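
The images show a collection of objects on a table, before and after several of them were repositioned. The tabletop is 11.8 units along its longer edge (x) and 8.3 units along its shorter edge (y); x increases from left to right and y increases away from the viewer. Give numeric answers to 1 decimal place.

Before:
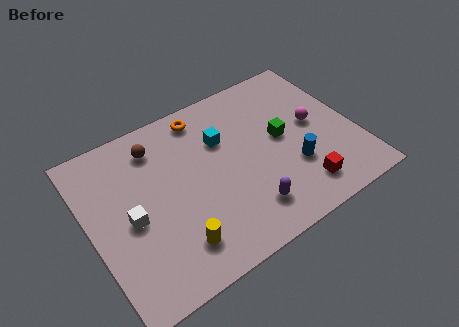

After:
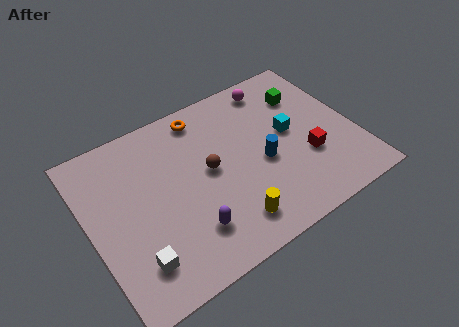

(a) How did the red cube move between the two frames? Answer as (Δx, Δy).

(0.6, 1.4)

The red cube started near (8.9, 1.5) and ended near (9.5, 2.9).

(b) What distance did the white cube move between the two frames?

2.0

The white cube was near (1.7, 3.8) before and (1.6, 1.8) after, so it travelled √(0.1² + 2.0²) ≈ 2.0 units.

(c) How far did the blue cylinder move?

1.5

The blue cylinder moved from about (8.8, 2.7) to (7.6, 3.6), a distance of √(1.2² + 0.9²) ≈ 1.5.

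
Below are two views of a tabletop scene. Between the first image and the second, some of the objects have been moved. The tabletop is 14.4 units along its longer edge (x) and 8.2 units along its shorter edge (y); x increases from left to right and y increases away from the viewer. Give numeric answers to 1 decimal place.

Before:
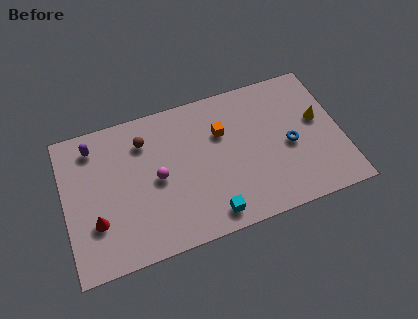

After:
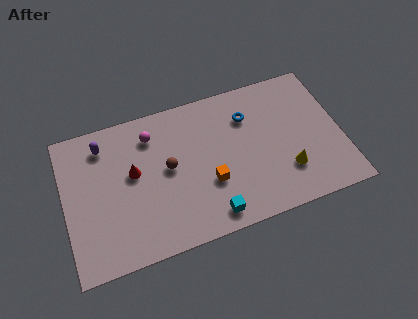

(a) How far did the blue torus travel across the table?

3.0

From (11.7, 3.7) to (9.7, 6.0), the blue torus covered √(2.0² + 2.3²) ≈ 3.0 units.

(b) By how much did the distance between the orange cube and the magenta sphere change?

+0.7

The distance was about 3.8 in the first image and 4.5 in the second, so they moved 0.7 units further apart.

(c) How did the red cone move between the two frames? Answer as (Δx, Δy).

(2.1, 2.1)

From the two frames, the red cone sits at roughly (1.5, 2.6) before and (3.6, 4.7) after.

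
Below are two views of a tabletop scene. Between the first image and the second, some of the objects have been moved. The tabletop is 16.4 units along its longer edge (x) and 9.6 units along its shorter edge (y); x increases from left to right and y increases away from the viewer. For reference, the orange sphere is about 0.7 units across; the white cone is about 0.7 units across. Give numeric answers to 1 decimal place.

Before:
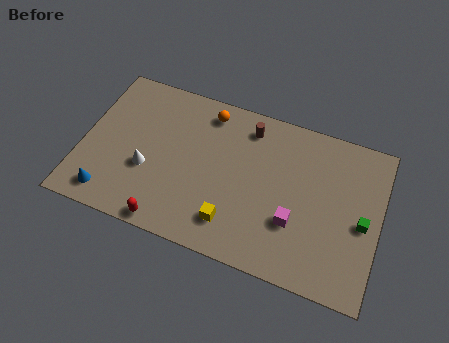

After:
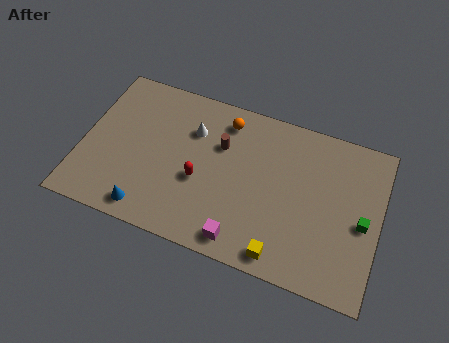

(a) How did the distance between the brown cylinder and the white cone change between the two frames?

-5.2

Before: roughly 6.8 units apart; after: 1.6. That's 5.2 units closer together.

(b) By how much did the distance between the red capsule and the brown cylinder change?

-5.4

They were about 8.1 units apart before and 2.7 after — 5.4 units closer together.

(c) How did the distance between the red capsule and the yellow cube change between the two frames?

+2.0

They were about 3.6 units apart before and 5.6 after — 2.0 units further apart.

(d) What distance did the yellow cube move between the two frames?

2.9

From (8.6, 2.0) to (11.4, 1.1), the yellow cube covered √(2.8² + 0.9²) ≈ 2.9 units.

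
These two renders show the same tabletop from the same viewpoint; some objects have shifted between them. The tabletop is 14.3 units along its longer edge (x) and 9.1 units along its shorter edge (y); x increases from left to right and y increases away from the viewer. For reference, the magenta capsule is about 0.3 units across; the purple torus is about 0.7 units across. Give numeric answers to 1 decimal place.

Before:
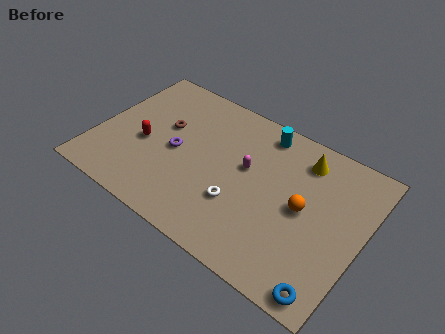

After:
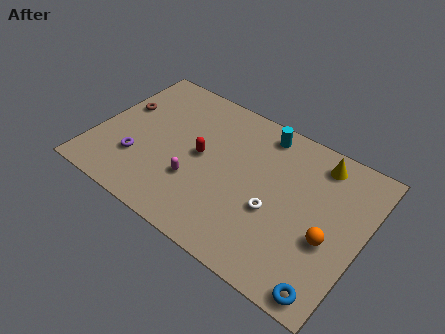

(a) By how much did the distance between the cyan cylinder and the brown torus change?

+2.2

Before: roughly 5.5 units apart; after: 7.7. That's 2.2 units further apart.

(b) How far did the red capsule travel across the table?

3.1

From (2.6, 3.9) to (5.6, 4.7), the red capsule covered √(3.0² + 0.8²) ≈ 3.1 units.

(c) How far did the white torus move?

1.9

The white torus moved from about (8.0, 3.0) to (9.8, 3.6), a distance of √(1.8² + 0.6²) ≈ 1.9.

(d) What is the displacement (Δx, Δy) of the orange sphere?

(1.5, -1.0)

From the two frames, the orange sphere sits at roughly (11.2, 4.6) before and (12.7, 3.6) after.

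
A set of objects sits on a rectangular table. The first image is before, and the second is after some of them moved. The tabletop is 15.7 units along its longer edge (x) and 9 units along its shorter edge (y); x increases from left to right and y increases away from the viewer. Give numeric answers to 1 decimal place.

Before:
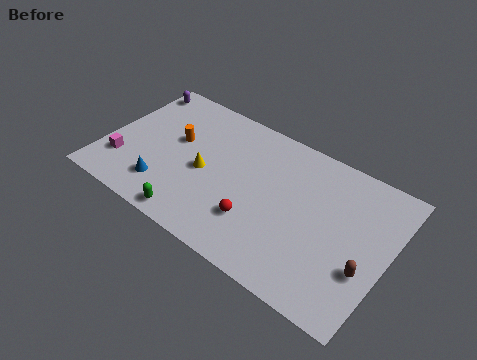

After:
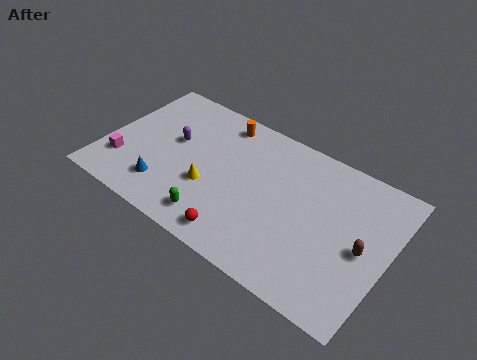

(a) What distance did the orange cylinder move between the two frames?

3.3

The orange cylinder moved from about (3.7, 5.3) to (5.8, 7.8), a distance of √(2.1² + 2.5²) ≈ 3.3.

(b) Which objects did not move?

the blue cone and the magenta cube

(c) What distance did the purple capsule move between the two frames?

3.8

From (0.8, 7.8) to (3.6, 5.2), the purple capsule covered √(2.8² + 2.6²) ≈ 3.8 units.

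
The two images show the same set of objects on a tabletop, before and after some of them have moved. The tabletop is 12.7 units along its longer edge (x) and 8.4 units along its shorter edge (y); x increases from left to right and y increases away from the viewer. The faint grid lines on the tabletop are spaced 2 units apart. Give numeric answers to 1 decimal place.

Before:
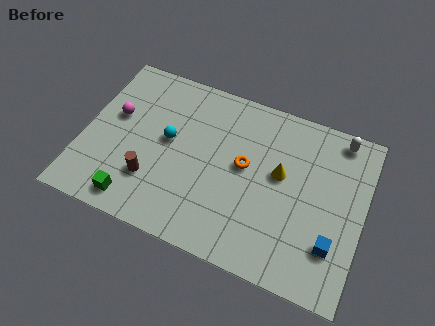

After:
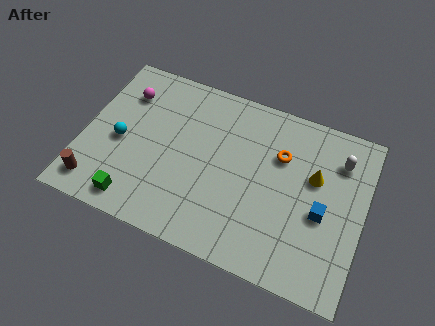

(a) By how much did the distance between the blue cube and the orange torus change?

-1.8

Before: roughly 4.8 units apart; after: 3.0. That's 1.8 units closer together.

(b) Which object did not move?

the green cube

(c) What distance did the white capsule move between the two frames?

1.1

The white capsule was near (11.3, 7.5) before and (11.4, 6.4) after, so it travelled √(0.1² + 1.1²) ≈ 1.1 units.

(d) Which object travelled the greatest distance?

the brown cylinder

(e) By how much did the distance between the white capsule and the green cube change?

-0.5

They were about 10.7 units apart before and 10.2 after — 0.5 units closer together.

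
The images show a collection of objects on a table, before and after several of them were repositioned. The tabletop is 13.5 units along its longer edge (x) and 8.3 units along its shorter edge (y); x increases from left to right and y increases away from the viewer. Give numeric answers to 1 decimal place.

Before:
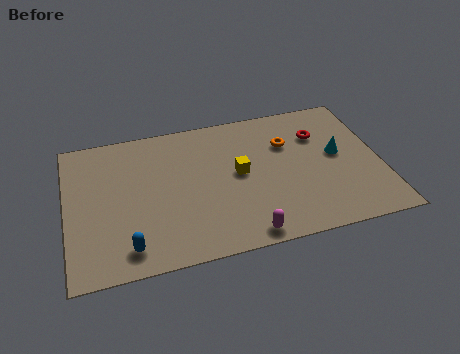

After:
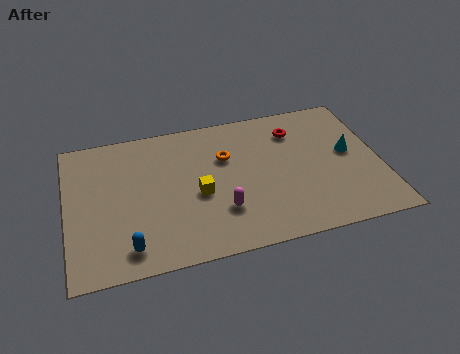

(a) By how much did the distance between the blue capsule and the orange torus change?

-2.3

They were about 8.4 units apart before and 6.1 after — 2.3 units closer together.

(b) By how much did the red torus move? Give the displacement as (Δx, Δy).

(-1.0, 0.5)

The red torus was at about (11.0, 5.9) and moved to about (10.0, 6.4).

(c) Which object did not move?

the blue capsule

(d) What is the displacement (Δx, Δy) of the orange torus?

(-2.7, -0.2)

The orange torus was at about (9.6, 5.7) and moved to about (6.9, 5.5).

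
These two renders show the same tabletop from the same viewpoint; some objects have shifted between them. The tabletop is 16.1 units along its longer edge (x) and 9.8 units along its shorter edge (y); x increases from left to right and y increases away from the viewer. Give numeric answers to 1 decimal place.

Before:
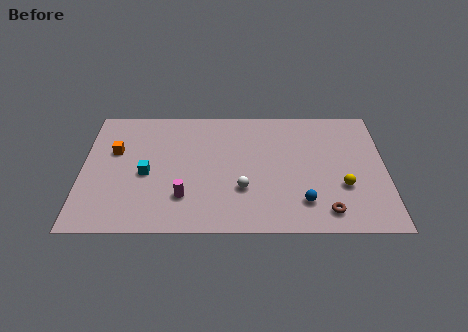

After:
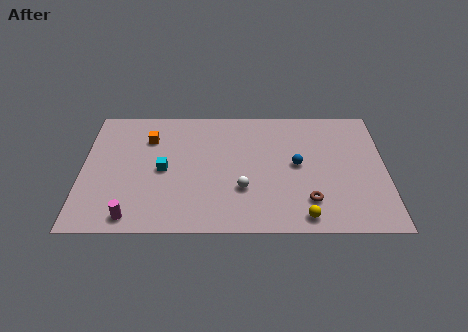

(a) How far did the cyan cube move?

0.9

The cyan cube moved from about (3.4, 4.4) to (4.3, 4.7), a distance of √(0.9² + 0.3²) ≈ 0.9.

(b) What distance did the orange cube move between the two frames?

2.1

From (1.7, 6.2) to (3.5, 7.2), the orange cube covered √(1.8² + 1.0²) ≈ 2.1 units.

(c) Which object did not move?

the white sphere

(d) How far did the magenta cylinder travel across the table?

3.1

The magenta cylinder was near (5.4, 2.6) before and (2.7, 1.1) after, so it travelled √(2.7² + 1.5²) ≈ 3.1 units.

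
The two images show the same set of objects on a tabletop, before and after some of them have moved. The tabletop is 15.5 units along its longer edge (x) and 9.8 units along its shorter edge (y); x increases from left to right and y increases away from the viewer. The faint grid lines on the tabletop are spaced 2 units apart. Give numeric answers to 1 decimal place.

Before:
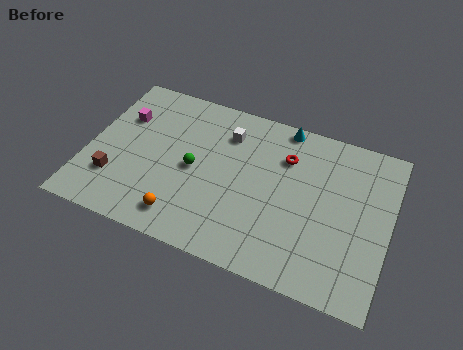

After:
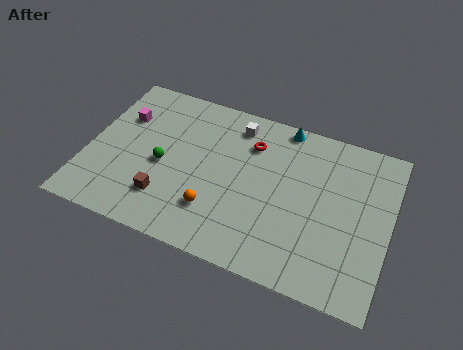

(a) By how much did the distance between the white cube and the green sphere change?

+2.0

They were about 3.1 units apart before and 5.1 after — 2.0 units further apart.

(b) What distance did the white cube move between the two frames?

0.8

The white cube moved from about (6.9, 7.5) to (7.3, 8.2), a distance of √(0.4² + 0.7²) ≈ 0.8.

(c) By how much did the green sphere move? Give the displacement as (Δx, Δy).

(-1.6, -0.3)

The green sphere was at about (5.5, 4.7) and moved to about (3.9, 4.4).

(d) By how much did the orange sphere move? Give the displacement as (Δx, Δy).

(1.5, 1.0)

From the two frames, the orange sphere sits at roughly (5.3, 1.6) before and (6.8, 2.6) after.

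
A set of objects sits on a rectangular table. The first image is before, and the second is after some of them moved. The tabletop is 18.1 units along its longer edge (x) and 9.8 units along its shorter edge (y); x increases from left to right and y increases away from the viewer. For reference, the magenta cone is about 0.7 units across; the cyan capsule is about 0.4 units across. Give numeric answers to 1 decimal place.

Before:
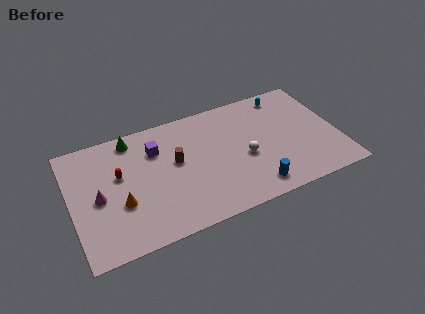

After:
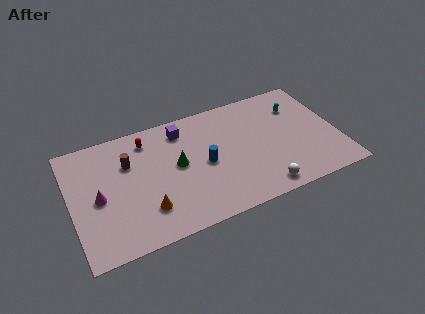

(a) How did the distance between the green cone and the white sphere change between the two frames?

-1.8

Before: roughly 8.5 units apart; after: 6.7. That's 1.8 units closer together.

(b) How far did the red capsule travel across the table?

3.0

The red capsule was near (3.3, 5.9) before and (5.4, 8.1) after, so it travelled √(2.1² + 2.2²) ≈ 3.0 units.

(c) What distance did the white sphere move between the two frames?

3.1

The white sphere moved from about (11.7, 4.2) to (12.5, 1.2), a distance of √(0.8² + 3.0²) ≈ 3.1.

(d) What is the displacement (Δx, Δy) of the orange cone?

(1.6, -1.1)

The orange cone started near (3.2, 3.6) and ended near (4.8, 2.5).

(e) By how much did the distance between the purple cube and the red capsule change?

-0.5

They were about 2.9 units apart before and 2.4 after — 0.5 units closer together.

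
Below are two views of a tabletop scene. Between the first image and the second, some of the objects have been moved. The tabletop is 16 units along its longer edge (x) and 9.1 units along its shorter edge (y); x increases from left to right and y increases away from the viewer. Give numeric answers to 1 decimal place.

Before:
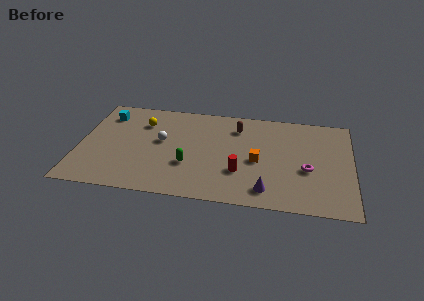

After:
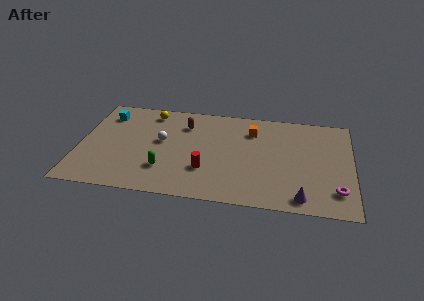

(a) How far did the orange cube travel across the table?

2.8

From (10.5, 4.1) to (10.1, 6.9), the orange cube covered √(0.4² + 2.8²) ≈ 2.8 units.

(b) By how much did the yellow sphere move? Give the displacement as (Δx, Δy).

(0.4, 1.1)

From the two frames, the yellow sphere sits at roughly (3.6, 6.7) before and (4.0, 7.8) after.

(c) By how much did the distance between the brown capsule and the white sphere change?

-2.6

They were about 4.8 units apart before and 2.2 after — 2.6 units closer together.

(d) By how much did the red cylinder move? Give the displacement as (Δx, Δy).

(-2.0, -0.1)

The red cylinder started near (9.5, 2.9) and ended near (7.5, 2.8).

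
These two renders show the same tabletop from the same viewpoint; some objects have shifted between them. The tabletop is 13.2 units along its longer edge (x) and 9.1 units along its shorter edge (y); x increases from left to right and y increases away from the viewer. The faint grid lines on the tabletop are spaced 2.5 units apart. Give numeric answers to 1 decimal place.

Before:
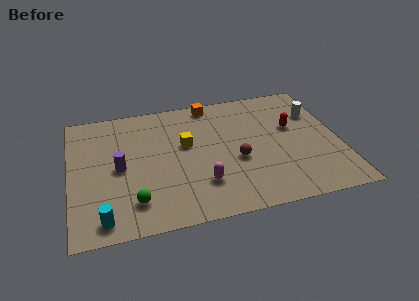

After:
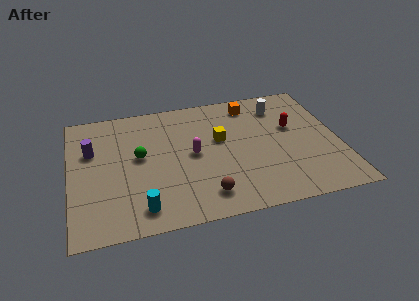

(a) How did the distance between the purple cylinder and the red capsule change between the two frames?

+1.2

Before: roughly 8.7 units apart; after: 9.9. That's 1.2 units further apart.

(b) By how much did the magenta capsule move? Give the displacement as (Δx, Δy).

(-0.3, 2.2)

The magenta capsule started near (6.3, 2.4) and ended near (6.0, 4.6).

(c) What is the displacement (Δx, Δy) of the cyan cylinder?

(1.8, 0.3)

The cyan cylinder was at about (1.5, 1.1) and moved to about (3.3, 1.4).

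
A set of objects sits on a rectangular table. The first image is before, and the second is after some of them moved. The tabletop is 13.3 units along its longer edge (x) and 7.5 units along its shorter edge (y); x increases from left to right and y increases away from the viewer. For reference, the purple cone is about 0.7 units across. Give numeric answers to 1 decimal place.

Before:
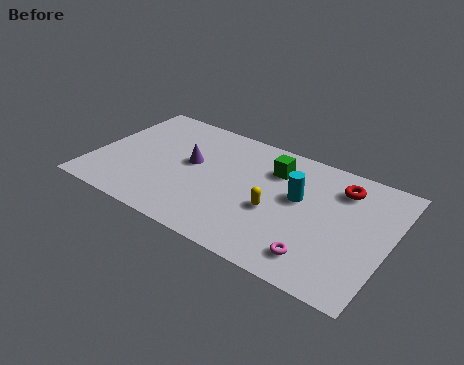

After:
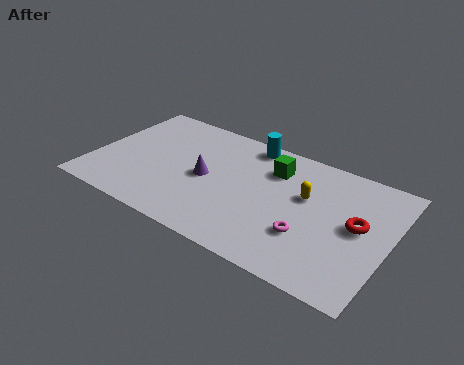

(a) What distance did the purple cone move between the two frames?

1.0

The purple cone moved from about (4.3, 4.2) to (5.1, 3.6), a distance of √(0.8² + 0.6²) ≈ 1.0.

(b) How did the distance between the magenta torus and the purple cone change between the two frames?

-1.9

The distance was about 6.8 in the first image and 4.9 in the second, so they moved 1.9 units closer together.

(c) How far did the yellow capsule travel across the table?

1.9

The yellow capsule was near (8.3, 3.1) before and (9.5, 4.6) after, so it travelled √(1.2² + 1.5²) ≈ 1.9 units.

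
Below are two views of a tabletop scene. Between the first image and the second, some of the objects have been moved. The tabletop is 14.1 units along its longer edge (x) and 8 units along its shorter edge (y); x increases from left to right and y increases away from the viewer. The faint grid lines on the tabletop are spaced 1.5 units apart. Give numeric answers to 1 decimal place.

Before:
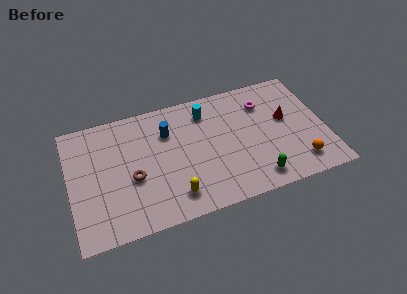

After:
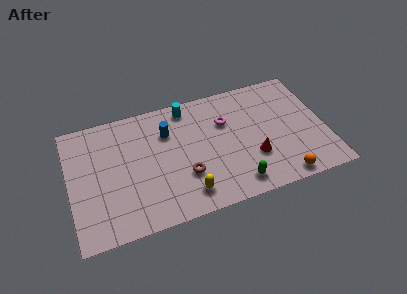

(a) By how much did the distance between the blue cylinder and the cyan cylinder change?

-0.5

The distance was about 2.3 in the first image and 1.8 in the second, so they moved 0.5 units closer together.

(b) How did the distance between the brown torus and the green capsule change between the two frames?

-3.9

The distance was about 6.9 in the first image and 3.0 in the second, so they moved 3.9 units closer together.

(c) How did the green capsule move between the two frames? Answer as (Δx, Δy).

(-1.1, 0.0)

From the two frames, the green capsule sits at roughly (10.0, 1.2) before and (8.9, 1.2) after.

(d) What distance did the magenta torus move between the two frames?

2.3

The magenta torus was near (10.9, 6.0) before and (8.7, 5.4) after, so it travelled √(2.2² + 0.6²) ≈ 2.3 units.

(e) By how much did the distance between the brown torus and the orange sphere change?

-3.7

Before: roughly 9.2 units apart; after: 5.5. That's 3.7 units closer together.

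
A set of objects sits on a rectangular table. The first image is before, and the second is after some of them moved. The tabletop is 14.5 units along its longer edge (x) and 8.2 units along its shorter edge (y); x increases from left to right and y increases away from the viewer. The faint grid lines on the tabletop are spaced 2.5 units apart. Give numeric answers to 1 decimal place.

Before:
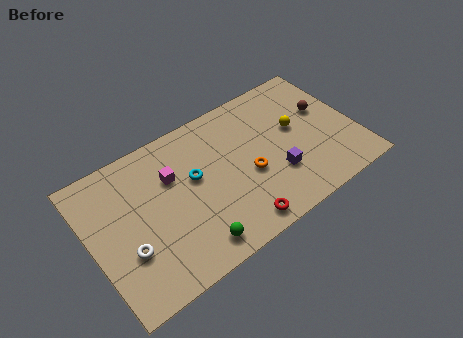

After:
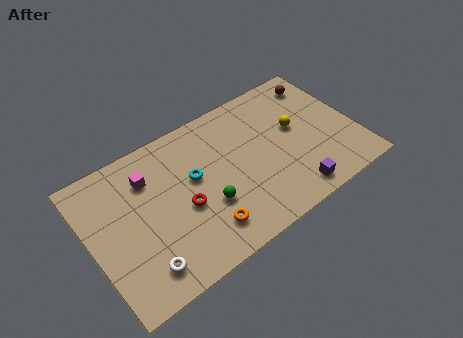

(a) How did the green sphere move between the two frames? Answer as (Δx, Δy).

(1.1, 1.7)

The green sphere started near (5.0, 1.2) and ended near (6.1, 2.9).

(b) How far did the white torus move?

1.4

The white torus moved from about (1.7, 2.8) to (2.3, 1.5), a distance of √(0.6² + 1.3²) ≈ 1.4.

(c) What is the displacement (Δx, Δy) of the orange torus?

(-2.8, -1.7)

From the two frames, the orange torus sits at roughly (8.5, 3.4) before and (5.7, 1.7) after.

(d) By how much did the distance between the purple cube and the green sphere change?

-0.3

Before: roughly 5.1 units apart; after: 4.8. That's 0.3 units closer together.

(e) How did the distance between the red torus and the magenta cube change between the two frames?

-2.3

They were about 5.3 units apart before and 3.0 after — 2.3 units closer together.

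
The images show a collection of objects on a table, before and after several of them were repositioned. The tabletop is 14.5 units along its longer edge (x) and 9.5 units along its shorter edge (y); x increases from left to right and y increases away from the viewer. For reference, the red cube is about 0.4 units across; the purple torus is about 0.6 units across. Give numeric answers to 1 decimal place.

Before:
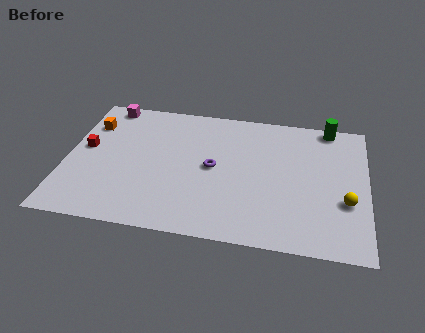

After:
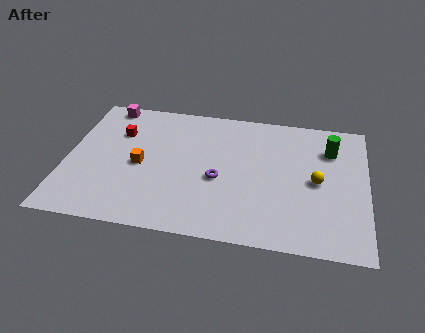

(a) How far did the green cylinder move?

1.7

From (12.6, 8.7) to (12.7, 7.0), the green cylinder covered √(0.1² + 1.7²) ≈ 1.7 units.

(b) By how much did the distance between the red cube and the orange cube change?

+0.7

They were about 1.8 units apart before and 2.5 after — 0.7 units further apart.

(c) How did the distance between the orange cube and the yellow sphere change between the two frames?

-4.5

The distance was about 13.0 in the first image and 8.5 in the second, so they moved 4.5 units closer together.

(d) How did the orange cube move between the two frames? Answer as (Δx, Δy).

(2.6, -2.6)

The orange cube started near (1.0, 7.0) and ended near (3.6, 4.4).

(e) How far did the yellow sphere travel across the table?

1.8

From (13.5, 3.4) to (12.1, 4.6), the yellow sphere covered √(1.4² + 1.2²) ≈ 1.8 units.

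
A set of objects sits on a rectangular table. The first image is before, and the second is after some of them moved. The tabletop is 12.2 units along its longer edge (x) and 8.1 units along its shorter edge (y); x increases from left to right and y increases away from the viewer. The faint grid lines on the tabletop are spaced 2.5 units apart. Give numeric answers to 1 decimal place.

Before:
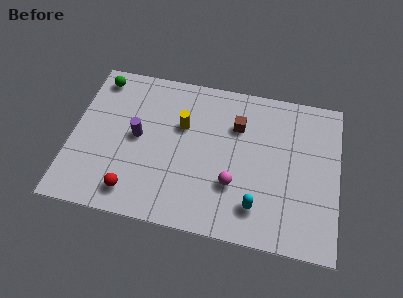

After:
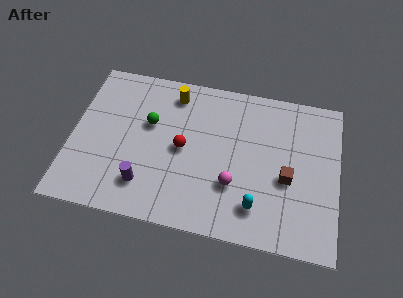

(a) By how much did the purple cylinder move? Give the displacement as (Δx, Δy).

(0.5, -2.4)

The purple cylinder started near (3.0, 4.2) and ended near (3.5, 1.8).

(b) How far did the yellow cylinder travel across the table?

1.7

The yellow cylinder moved from about (5.0, 5.2) to (4.5, 6.8), a distance of √(0.5² + 1.6²) ≈ 1.7.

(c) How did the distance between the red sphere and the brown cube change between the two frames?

-1.5

They were about 6.3 units apart before and 4.8 after — 1.5 units closer together.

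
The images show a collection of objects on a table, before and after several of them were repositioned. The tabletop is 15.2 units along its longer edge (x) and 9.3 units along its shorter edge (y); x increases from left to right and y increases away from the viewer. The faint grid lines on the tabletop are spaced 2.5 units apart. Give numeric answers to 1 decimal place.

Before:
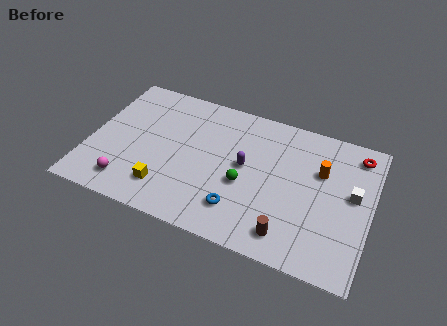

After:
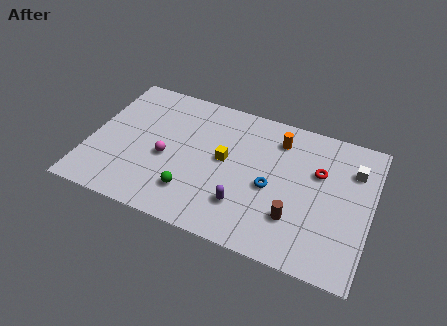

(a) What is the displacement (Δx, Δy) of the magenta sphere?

(1.8, 2.4)

The magenta sphere was at about (2.4, 1.6) and moved to about (4.2, 4.0).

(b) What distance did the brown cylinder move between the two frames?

1.1

The brown cylinder moved from about (11.1, 1.5) to (11.3, 2.6), a distance of √(0.2² + 1.1²) ≈ 1.1.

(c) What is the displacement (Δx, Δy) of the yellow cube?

(2.9, 3.0)

From the two frames, the yellow cube sits at roughly (4.4, 2.0) before and (7.3, 5.0) after.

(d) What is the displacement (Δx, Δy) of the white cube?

(-0.1, 1.6)

From the two frames, the white cube sits at roughly (14.2, 5.2) before and (14.1, 6.8) after.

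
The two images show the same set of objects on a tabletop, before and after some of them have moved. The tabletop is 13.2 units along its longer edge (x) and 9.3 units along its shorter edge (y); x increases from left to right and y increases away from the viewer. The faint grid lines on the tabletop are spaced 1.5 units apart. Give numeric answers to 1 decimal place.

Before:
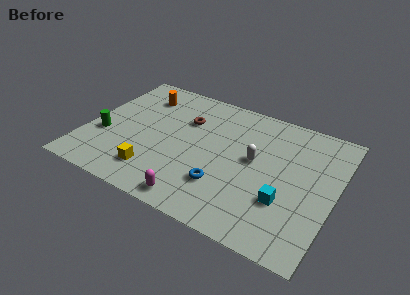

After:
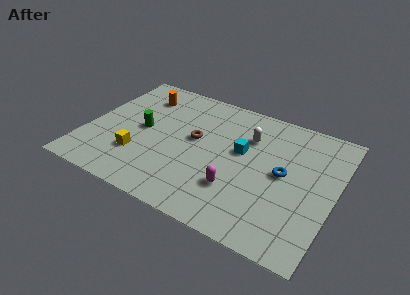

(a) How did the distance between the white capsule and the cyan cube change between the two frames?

-1.6

The distance was about 2.8 in the first image and 1.2 in the second, so they moved 1.6 units closer together.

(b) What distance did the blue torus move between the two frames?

3.6

The blue torus moved from about (7.6, 2.6) to (10.5, 4.8), a distance of √(2.9² + 2.2²) ≈ 3.6.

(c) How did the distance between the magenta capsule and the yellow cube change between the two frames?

+2.7

They were about 2.6 units apart before and 5.3 after — 2.7 units further apart.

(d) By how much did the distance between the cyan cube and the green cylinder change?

-4.5

The distance was about 9.8 in the first image and 5.3 in the second, so they moved 4.5 units closer together.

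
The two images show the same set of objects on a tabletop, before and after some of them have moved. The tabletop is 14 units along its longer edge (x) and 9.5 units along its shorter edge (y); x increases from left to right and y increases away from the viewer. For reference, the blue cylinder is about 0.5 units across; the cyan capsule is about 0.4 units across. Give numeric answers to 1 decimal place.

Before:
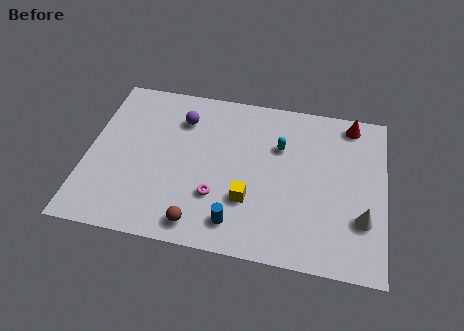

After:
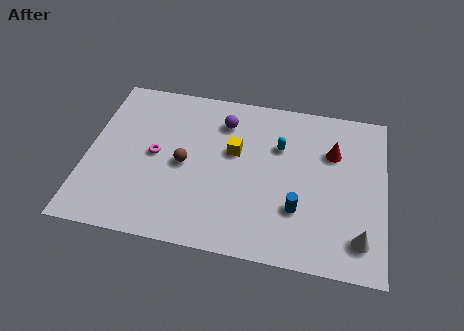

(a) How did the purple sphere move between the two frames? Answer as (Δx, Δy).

(2.0, 0.2)

The purple sphere started near (4.3, 7.2) and ended near (6.3, 7.4).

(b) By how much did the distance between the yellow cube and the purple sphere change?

-3.6

Before: roughly 5.4 units apart; after: 1.8. That's 3.6 units closer together.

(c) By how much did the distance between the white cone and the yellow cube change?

+1.9

The distance was about 5.3 in the first image and 7.2 in the second, so they moved 1.9 units further apart.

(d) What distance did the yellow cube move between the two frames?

2.8

The yellow cube moved from about (7.7, 3.0) to (6.9, 5.7), a distance of √(0.8² + 2.7²) ≈ 2.8.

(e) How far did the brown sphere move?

3.4

The brown sphere moved from about (5.5, 1.2) to (4.6, 4.5), a distance of √(0.9² + 3.3²) ≈ 3.4.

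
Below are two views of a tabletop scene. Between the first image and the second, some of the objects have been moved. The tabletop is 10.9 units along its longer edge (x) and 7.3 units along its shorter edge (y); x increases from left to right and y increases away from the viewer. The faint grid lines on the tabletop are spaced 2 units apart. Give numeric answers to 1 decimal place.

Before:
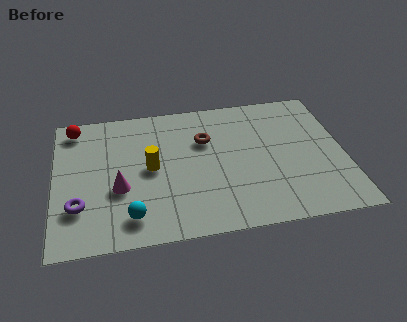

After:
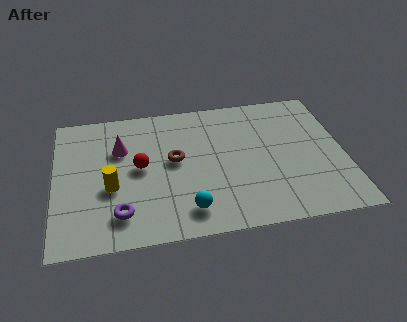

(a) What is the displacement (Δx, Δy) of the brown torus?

(-1.2, -0.9)

The brown torus started near (5.7, 4.9) and ended near (4.5, 4.0).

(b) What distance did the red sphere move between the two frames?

3.5

The red sphere was near (0.8, 6.3) before and (3.2, 3.8) after, so it travelled √(2.4² + 2.5²) ≈ 3.5 units.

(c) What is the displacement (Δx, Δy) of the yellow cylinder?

(-1.5, -0.8)

From the two frames, the yellow cylinder sits at roughly (3.6, 3.7) before and (2.1, 2.9) after.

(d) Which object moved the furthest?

the red sphere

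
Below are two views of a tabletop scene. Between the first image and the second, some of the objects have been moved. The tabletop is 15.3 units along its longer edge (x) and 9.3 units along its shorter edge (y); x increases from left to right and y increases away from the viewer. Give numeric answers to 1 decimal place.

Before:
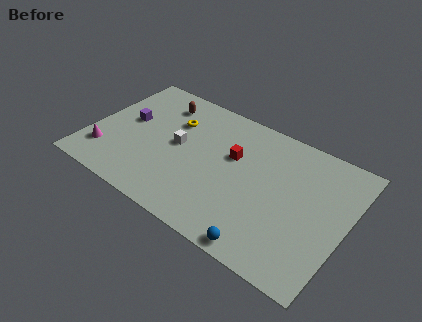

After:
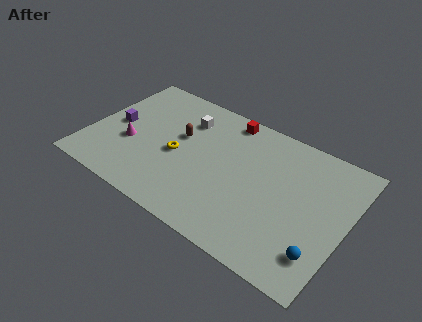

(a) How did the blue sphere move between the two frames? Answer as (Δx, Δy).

(3.0, 1.3)

The blue sphere was at about (11.2, 0.8) and moved to about (14.2, 2.1).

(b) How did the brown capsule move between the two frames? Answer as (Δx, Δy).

(1.6, -1.9)

The brown capsule started near (3.6, 7.5) and ended near (5.2, 5.6).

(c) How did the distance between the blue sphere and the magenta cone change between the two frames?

+1.7

Before: roughly 10.1 units apart; after: 11.8. That's 1.7 units further apart.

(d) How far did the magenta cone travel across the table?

1.9

The magenta cone was near (1.2, 2.2) before and (2.5, 3.6) after, so it travelled √(1.3² + 1.4²) ≈ 1.9 units.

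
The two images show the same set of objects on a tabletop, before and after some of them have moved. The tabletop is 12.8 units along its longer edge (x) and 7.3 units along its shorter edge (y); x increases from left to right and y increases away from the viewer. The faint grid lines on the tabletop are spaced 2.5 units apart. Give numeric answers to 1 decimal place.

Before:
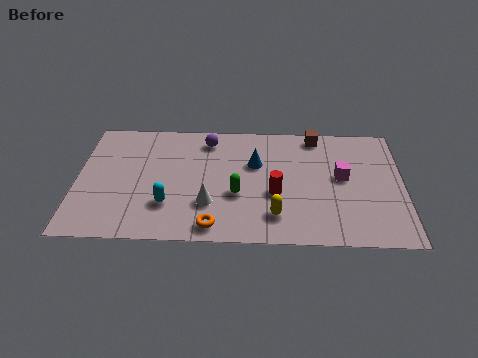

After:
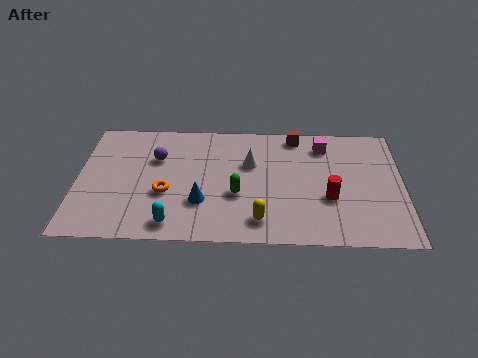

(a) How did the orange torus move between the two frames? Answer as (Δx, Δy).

(-1.9, 1.9)

From the two frames, the orange torus sits at roughly (5.4, 0.9) before and (3.5, 2.8) after.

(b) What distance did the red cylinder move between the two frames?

2.1

The red cylinder was near (7.8, 2.9) before and (9.9, 2.7) after, so it travelled √(2.1² + 0.2²) ≈ 2.1 units.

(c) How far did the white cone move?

3.0

From (5.2, 2.2) to (6.8, 4.7), the white cone covered √(1.6² + 2.5²) ≈ 3.0 units.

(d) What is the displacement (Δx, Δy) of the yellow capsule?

(-0.6, -0.3)

The yellow capsule started near (7.8, 1.6) and ended near (7.2, 1.3).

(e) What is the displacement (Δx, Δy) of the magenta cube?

(-0.7, 1.9)

The magenta cube started near (10.4, 4.0) and ended near (9.7, 5.9).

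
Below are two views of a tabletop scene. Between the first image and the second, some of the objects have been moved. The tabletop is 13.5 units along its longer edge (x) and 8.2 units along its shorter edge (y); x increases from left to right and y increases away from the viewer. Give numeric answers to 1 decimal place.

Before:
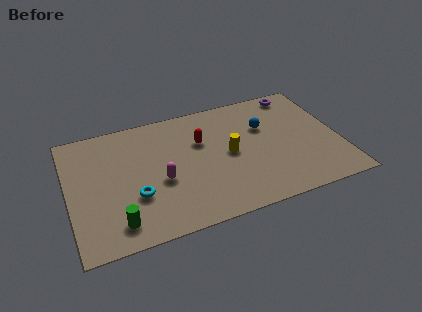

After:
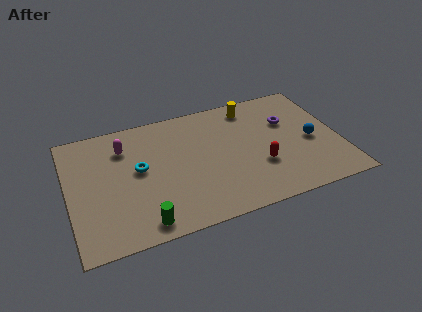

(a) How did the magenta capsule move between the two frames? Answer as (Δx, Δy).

(-1.6, 2.8)

The magenta capsule started near (4.5, 3.4) and ended near (2.9, 6.2).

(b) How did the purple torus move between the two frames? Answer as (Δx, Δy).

(-0.7, -1.9)

From the two frames, the purple torus sits at roughly (11.8, 7.3) before and (11.1, 5.4) after.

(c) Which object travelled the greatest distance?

the red capsule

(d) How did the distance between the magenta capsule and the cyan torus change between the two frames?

+0.4

Before: roughly 1.4 units apart; after: 1.8. That's 0.4 units further apart.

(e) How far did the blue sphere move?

2.8

From (9.9, 5.4) to (12.1, 3.7), the blue sphere covered √(2.2² + 1.7²) ≈ 2.8 units.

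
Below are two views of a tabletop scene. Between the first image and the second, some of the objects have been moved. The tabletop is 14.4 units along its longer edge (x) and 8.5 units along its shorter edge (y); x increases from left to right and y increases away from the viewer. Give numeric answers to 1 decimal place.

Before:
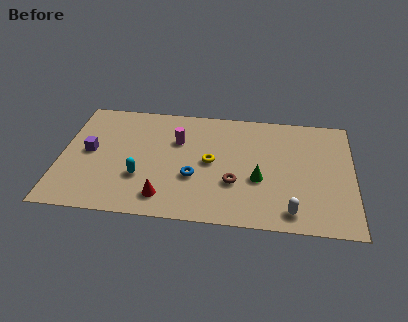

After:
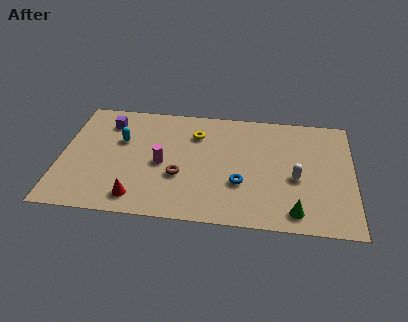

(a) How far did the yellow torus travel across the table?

2.2

The yellow torus moved from about (7.4, 4.3) to (6.6, 6.3), a distance of √(0.8² + 2.0²) ≈ 2.2.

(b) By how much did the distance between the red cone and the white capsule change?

+1.8

They were about 6.2 units apart before and 8.0 after — 1.8 units further apart.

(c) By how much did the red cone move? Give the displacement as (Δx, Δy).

(-1.3, -0.2)

From the two frames, the red cone sits at roughly (5.2, 1.5) before and (3.9, 1.3) after.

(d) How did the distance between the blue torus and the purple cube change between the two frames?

+2.3

Before: roughly 5.4 units apart; after: 7.7. That's 2.3 units further apart.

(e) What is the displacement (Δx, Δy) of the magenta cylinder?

(-0.7, -1.8)

The magenta cylinder was at about (5.7, 5.7) and moved to about (5.0, 3.9).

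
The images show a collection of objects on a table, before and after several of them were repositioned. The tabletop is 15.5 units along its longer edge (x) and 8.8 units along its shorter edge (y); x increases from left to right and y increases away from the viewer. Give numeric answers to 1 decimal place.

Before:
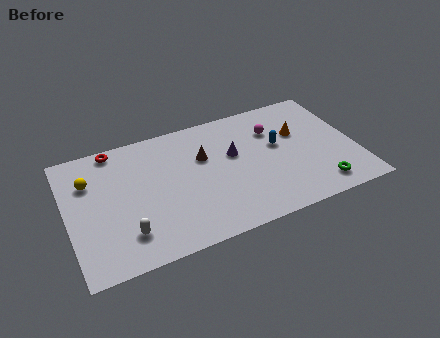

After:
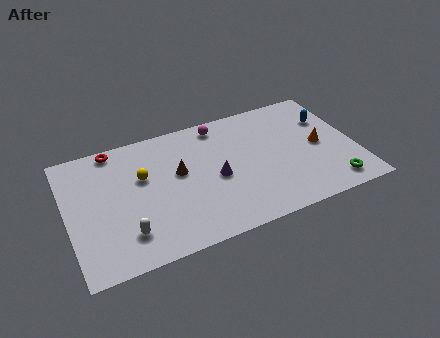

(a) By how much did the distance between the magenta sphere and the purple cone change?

+1.2

They were about 2.5 units apart before and 3.7 after — 1.2 units further apart.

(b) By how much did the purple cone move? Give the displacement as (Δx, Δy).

(-1.1, -1.3)

The purple cone started near (9.0, 5.3) and ended near (7.9, 4.0).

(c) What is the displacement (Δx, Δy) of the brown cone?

(-1.4, -0.6)

The brown cone started near (7.4, 5.7) and ended near (6.0, 5.1).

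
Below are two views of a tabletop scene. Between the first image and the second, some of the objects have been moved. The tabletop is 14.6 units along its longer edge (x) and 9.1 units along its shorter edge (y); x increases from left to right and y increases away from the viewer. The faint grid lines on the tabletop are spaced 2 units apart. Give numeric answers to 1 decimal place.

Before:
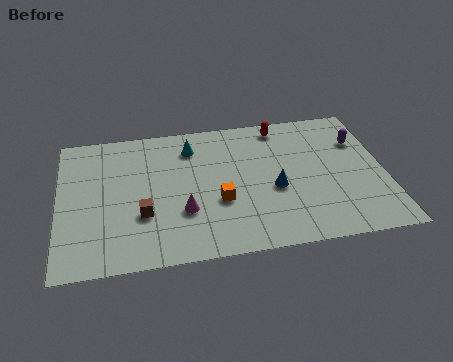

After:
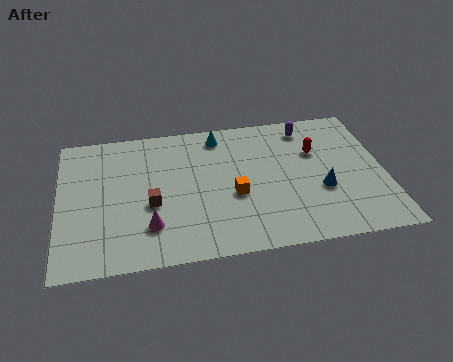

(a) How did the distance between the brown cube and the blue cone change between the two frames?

+1.7

The distance was about 5.9 in the first image and 7.6 in the second, so they moved 1.7 units further apart.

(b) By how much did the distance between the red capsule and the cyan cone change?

+0.5

They were about 4.2 units apart before and 4.7 after — 0.5 units further apart.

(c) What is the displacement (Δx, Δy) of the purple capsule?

(-2.3, 1.3)

The purple capsule was at about (13.6, 6.4) and moved to about (11.3, 7.7).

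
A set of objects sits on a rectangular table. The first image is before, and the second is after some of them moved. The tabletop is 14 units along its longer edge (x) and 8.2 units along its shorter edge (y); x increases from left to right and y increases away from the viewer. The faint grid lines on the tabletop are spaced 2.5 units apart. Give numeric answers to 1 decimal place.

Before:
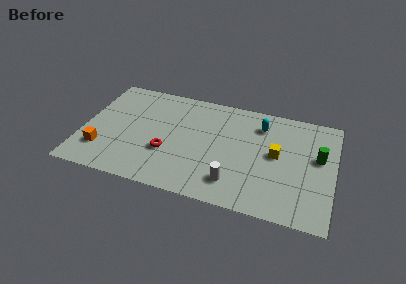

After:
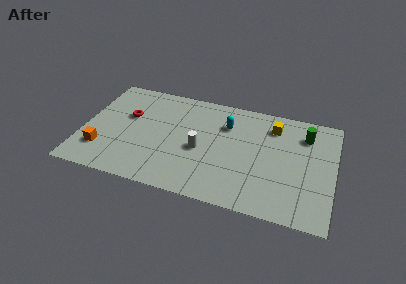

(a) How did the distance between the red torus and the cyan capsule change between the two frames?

-0.5

They were about 6.1 units apart before and 5.6 after — 0.5 units closer together.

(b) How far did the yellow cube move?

2.1

From (10.8, 4.4) to (10.5, 6.5), the yellow cube covered √(0.3² + 2.1²) ≈ 2.1 units.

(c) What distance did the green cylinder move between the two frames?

1.7

The green cylinder was near (13.1, 4.8) before and (12.3, 6.3) after, so it travelled √(0.8² + 1.5²) ≈ 1.7 units.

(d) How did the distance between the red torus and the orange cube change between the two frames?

-0.5

They were about 3.7 units apart before and 3.2 after — 0.5 units closer together.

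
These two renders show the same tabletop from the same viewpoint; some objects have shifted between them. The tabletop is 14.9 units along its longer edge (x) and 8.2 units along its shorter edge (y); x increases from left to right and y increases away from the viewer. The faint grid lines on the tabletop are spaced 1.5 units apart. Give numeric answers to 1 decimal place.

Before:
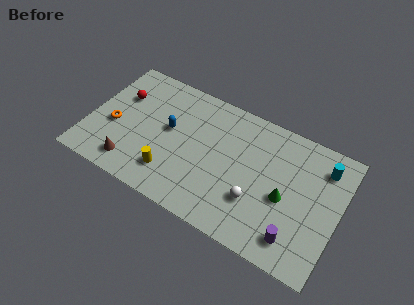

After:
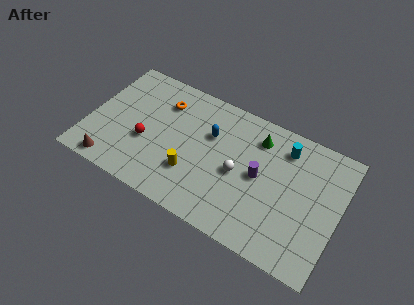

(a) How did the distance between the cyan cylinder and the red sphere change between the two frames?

-3.5

Before: roughly 12.1 units apart; after: 8.6. That's 3.5 units closer together.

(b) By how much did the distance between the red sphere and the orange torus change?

+1.0

Before: roughly 2.1 units apart; after: 3.1. That's 1.0 units further apart.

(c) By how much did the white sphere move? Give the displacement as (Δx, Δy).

(-1.2, 1.2)

From the two frames, the white sphere sits at roughly (10.2, 2.6) before and (9.0, 3.8) after.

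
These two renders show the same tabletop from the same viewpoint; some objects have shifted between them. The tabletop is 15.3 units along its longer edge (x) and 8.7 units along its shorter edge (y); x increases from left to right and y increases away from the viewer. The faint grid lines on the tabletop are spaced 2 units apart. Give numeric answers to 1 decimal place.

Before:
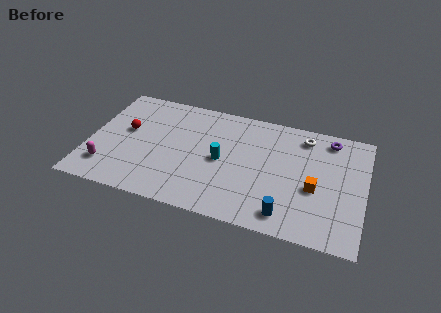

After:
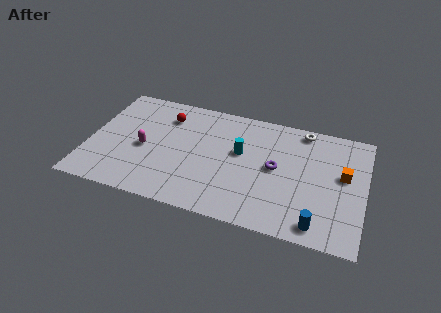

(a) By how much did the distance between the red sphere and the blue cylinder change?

+0.5

They were about 9.9 units apart before and 10.4 after — 0.5 units further apart.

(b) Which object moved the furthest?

the purple torus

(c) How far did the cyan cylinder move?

1.3

The cyan cylinder was near (7.4, 4.2) before and (8.4, 5.1) after, so it travelled √(1.0² + 0.9²) ≈ 1.3 units.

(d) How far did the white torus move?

0.5

The white torus was near (11.8, 7.3) before and (11.7, 7.8) after, so it travelled √(0.1² + 0.5²) ≈ 0.5 units.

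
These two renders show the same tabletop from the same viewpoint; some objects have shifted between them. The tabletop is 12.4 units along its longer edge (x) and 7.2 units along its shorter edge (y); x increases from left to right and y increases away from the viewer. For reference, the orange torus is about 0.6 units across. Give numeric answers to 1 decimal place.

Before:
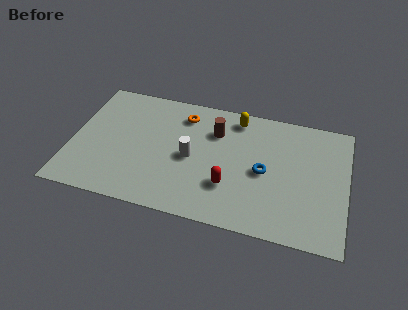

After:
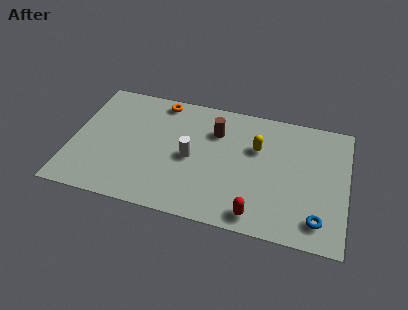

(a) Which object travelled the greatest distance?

the blue torus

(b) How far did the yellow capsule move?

1.8

The yellow capsule was near (7.3, 6.2) before and (8.3, 4.7) after, so it travelled √(1.0² + 1.5²) ≈ 1.8 units.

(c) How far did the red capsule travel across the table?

1.8

From (7.2, 2.2) to (8.5, 0.9), the red capsule covered √(1.3² + 1.3²) ≈ 1.8 units.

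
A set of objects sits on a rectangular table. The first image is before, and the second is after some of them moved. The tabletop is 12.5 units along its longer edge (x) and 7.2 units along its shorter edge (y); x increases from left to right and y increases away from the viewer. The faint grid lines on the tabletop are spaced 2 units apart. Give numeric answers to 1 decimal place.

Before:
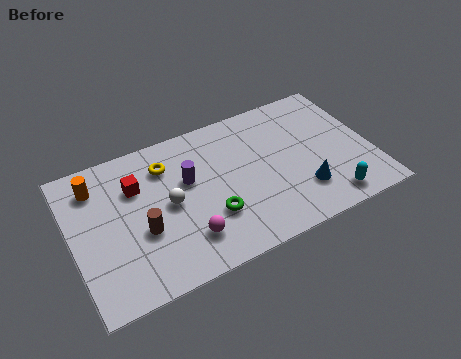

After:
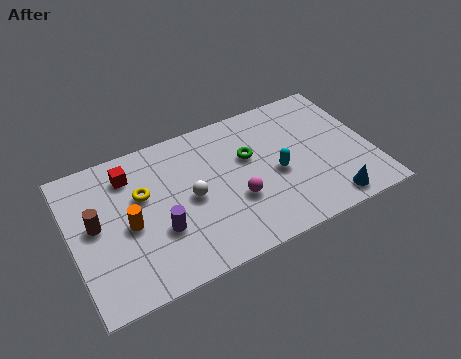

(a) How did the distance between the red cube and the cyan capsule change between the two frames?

-2.2

Before: roughly 8.6 units apart; after: 6.4. That's 2.2 units closer together.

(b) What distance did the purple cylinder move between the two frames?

2.4

From (4.9, 4.4) to (3.5, 2.5), the purple cylinder covered √(1.4² + 1.9²) ≈ 2.4 units.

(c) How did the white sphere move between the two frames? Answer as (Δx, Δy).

(0.9, -0.1)

The white sphere was at about (4.0, 3.6) and moved to about (4.9, 3.5).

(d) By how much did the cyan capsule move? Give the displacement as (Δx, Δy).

(-1.9, 2.2)

The cyan capsule started near (10.4, 1.0) and ended near (8.5, 3.2).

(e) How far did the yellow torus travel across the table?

1.5

The yellow torus moved from about (4.1, 5.5) to (3.0, 4.5), a distance of √(1.1² + 1.0²) ≈ 1.5.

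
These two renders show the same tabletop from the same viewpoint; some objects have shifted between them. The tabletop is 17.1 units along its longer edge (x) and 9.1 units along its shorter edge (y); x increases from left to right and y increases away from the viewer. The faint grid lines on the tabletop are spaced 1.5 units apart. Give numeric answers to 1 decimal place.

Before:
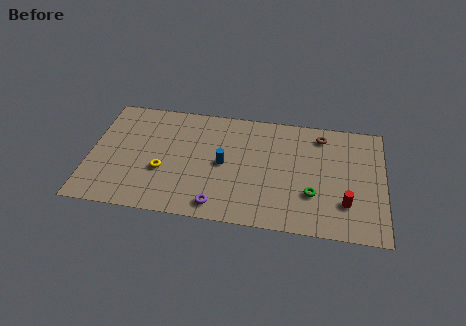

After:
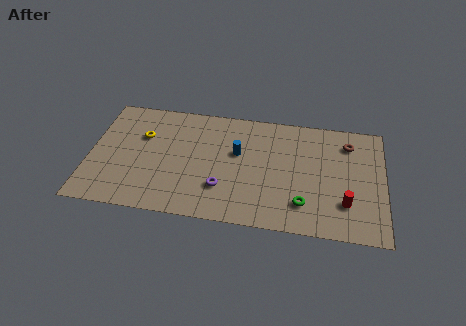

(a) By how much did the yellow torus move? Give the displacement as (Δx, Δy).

(-1.3, 2.6)

From the two frames, the yellow torus sits at roughly (4.3, 3.4) before and (3.0, 6.0) after.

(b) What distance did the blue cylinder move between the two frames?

1.3

The blue cylinder was near (7.8, 4.5) before and (8.6, 5.5) after, so it travelled √(0.8² + 1.0²) ≈ 1.3 units.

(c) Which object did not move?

the red cylinder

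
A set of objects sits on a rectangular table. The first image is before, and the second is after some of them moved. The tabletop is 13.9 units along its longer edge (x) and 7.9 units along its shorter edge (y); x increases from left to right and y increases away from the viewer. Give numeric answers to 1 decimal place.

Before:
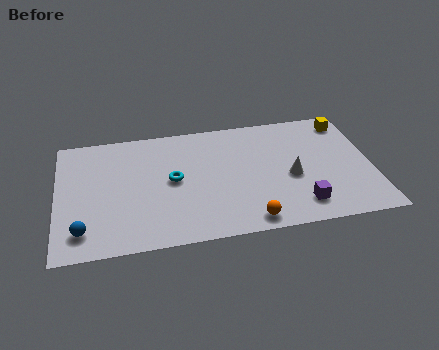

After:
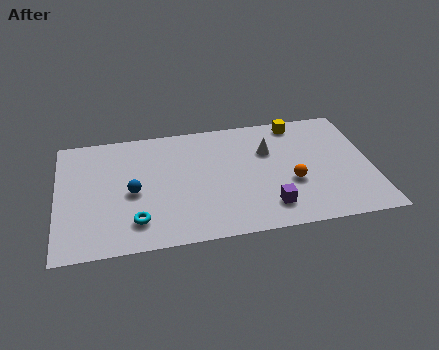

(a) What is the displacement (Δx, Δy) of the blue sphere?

(2.2, 2.1)

The blue sphere started near (1.1, 1.5) and ended near (3.3, 3.6).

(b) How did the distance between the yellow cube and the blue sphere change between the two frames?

-4.8

The distance was about 13.0 in the first image and 8.2 in the second, so they moved 4.8 units closer together.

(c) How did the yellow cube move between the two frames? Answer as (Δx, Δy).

(-2.2, 0.3)

The yellow cube started near (13.0, 6.7) and ended near (10.8, 7.0).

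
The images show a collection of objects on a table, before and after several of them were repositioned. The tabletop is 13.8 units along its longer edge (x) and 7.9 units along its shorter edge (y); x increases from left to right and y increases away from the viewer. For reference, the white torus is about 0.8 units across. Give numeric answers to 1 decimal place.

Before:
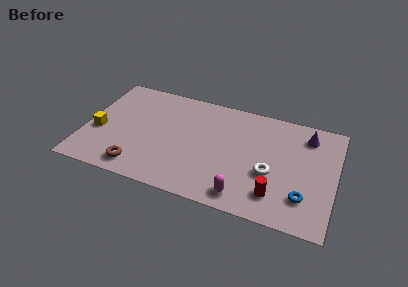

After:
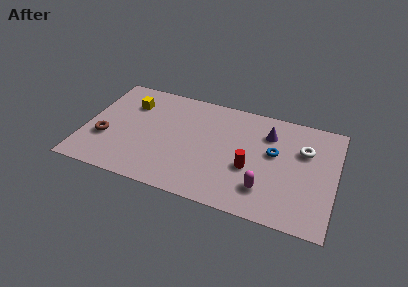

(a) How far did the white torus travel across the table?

2.8

From (10.3, 3.1) to (12.0, 5.3), the white torus covered √(1.7² + 2.2²) ≈ 2.8 units.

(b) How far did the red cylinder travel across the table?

2.1

The red cylinder moved from about (10.7, 1.7) to (9.2, 3.1), a distance of √(1.5² + 1.4²) ≈ 2.1.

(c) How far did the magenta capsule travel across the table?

1.4

From (9.0, 1.1) to (10.1, 1.9), the magenta capsule covered √(1.1² + 0.8²) ≈ 1.4 units.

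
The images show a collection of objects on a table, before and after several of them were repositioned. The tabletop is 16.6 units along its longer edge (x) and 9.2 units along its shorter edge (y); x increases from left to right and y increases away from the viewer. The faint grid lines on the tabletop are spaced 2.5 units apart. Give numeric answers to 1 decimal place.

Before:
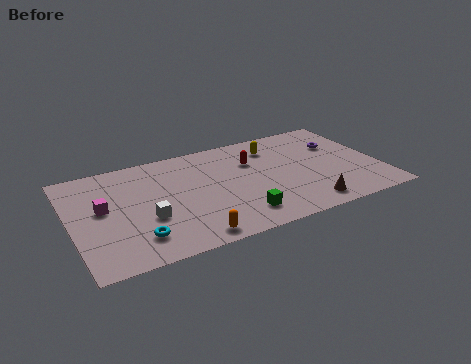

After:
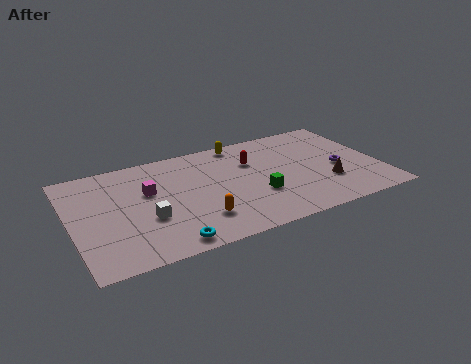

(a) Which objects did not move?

the red capsule and the white cube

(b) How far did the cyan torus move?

1.8

The cyan torus was near (3.2, 2.0) before and (4.7, 1.0) after, so it travelled √(1.5² + 1.0²) ≈ 1.8 units.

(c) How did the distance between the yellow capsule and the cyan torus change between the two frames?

-0.8

The distance was about 9.5 in the first image and 8.7 in the second, so they moved 0.8 units closer together.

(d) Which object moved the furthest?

the magenta cube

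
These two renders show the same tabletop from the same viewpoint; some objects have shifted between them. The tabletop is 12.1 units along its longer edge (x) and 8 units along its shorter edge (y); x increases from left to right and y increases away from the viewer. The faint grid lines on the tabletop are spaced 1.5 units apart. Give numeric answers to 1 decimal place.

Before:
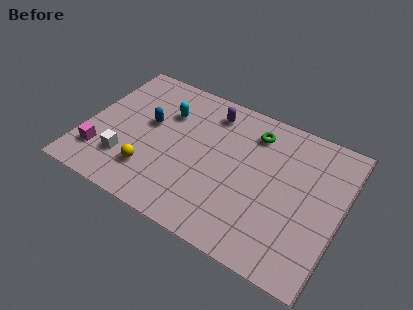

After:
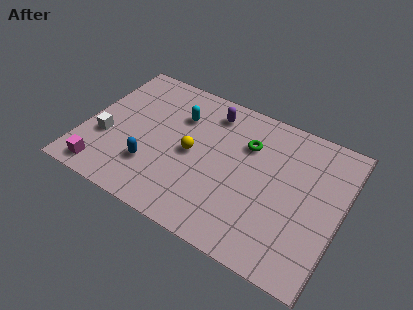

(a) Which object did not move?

the purple capsule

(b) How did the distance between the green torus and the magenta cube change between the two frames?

-0.4

The distance was about 8.1 in the first image and 7.7 in the second, so they moved 0.4 units closer together.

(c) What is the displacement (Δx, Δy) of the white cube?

(-1.1, 0.8)

The white cube started near (2.2, 2.1) and ended near (1.1, 2.9).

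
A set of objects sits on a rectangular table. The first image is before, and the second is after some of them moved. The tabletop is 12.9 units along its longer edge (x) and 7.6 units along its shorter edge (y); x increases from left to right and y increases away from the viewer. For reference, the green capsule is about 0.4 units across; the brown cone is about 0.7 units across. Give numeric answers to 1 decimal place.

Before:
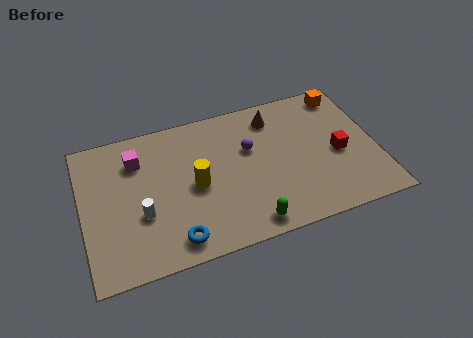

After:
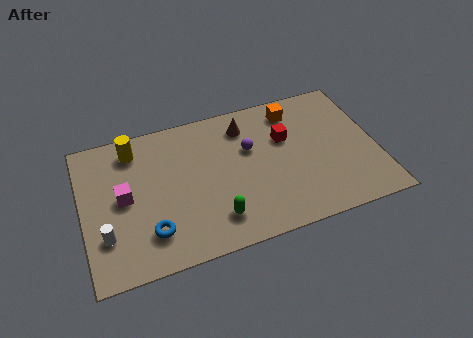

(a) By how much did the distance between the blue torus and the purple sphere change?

+0.3

The distance was about 5.2 in the first image and 5.5 in the second, so they moved 0.3 units further apart.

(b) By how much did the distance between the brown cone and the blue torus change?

-0.8

They were about 7.0 units apart before and 6.2 after — 0.8 units closer together.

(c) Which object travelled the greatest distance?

the yellow cylinder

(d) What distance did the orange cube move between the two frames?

2.3

From (11.8, 6.6) to (9.5, 6.3), the orange cube covered √(2.3² + 0.3²) ≈ 2.3 units.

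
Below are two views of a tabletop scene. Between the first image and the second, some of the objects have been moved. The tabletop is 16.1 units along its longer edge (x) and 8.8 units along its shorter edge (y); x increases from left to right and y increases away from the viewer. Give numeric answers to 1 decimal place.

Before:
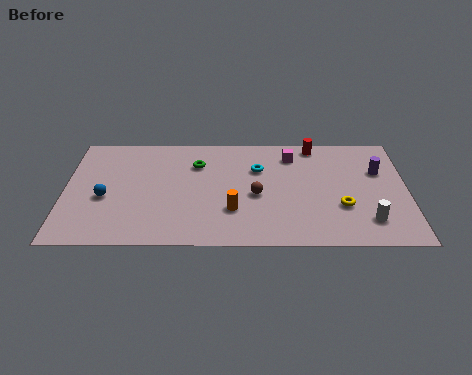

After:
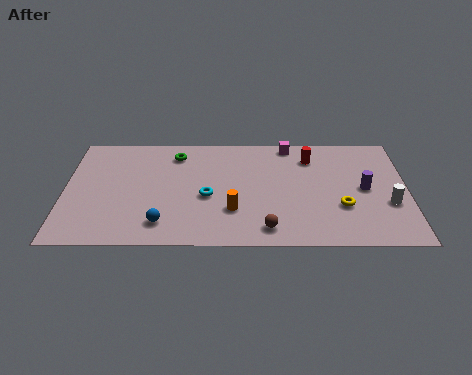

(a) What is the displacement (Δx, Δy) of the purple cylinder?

(-0.7, -1.4)

From the two frames, the purple cylinder sits at roughly (14.8, 5.8) before and (14.1, 4.4) after.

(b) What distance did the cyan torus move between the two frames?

3.3

The cyan torus was near (9.1, 6.0) before and (6.7, 3.8) after, so it travelled √(2.4² + 2.2²) ≈ 3.3 units.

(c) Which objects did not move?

the orange cylinder and the yellow torus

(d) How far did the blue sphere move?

3.4

From (1.9, 3.7) to (4.6, 1.7), the blue sphere covered √(2.7² + 2.0²) ≈ 3.4 units.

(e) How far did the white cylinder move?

1.6

The white cylinder moved from about (14.2, 1.9) to (15.2, 3.2), a distance of √(1.0² + 1.3²) ≈ 1.6.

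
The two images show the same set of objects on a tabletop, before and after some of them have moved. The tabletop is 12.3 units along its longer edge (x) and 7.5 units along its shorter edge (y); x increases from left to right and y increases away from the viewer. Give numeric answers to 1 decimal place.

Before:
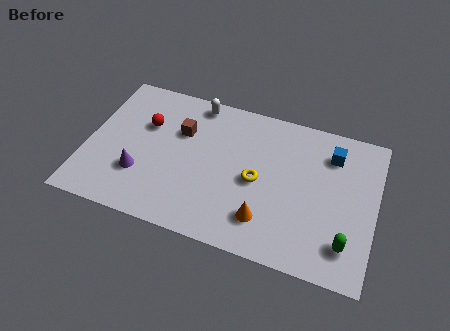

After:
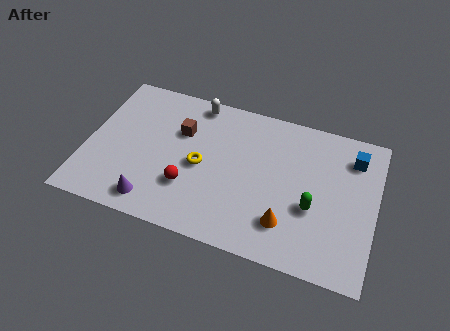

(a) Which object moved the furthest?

the red sphere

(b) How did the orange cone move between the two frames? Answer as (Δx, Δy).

(0.9, 0.1)

From the two frames, the orange cone sits at roughly (7.8, 1.7) before and (8.7, 1.8) after.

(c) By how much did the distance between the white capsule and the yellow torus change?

-1.1

Before: roughly 4.3 units apart; after: 3.2. That's 1.1 units closer together.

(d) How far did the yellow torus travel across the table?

2.4

The yellow torus moved from about (7.3, 3.5) to (4.9, 3.5), a distance of √(2.4² + 0.0²) ≈ 2.4.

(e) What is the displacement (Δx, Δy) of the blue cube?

(0.9, 0.1)

The blue cube started near (10.3, 5.8) and ended near (11.2, 5.9).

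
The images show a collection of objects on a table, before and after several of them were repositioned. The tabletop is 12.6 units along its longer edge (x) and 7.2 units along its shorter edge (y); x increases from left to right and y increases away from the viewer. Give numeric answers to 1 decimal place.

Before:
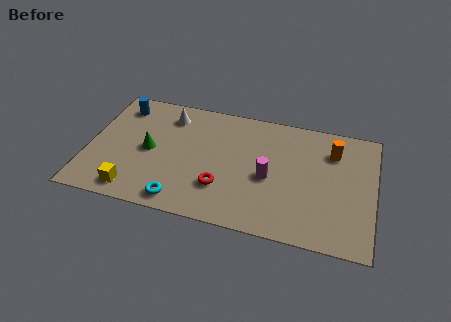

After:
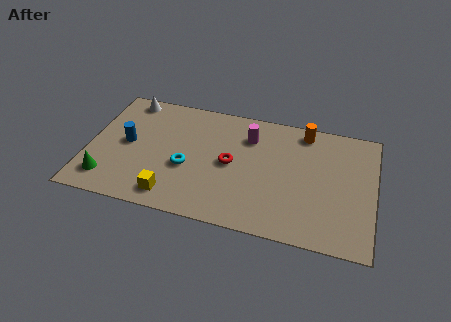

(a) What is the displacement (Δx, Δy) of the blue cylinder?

(0.5, -2.2)

The blue cylinder was at about (1.2, 5.9) and moved to about (1.7, 3.7).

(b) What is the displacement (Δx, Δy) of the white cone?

(-1.9, 0.6)

The white cone was at about (3.4, 5.8) and moved to about (1.5, 6.4).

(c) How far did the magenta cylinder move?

2.4

The magenta cylinder was near (8.0, 3.2) before and (7.0, 5.4) after, so it travelled √(1.0² + 2.2²) ≈ 2.4 units.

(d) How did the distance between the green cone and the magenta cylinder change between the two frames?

+1.9

The distance was about 5.3 in the first image and 7.2 in the second, so they moved 1.9 units further apart.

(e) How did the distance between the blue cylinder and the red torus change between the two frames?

-1.5

They were about 6.1 units apart before and 4.6 after — 1.5 units closer together.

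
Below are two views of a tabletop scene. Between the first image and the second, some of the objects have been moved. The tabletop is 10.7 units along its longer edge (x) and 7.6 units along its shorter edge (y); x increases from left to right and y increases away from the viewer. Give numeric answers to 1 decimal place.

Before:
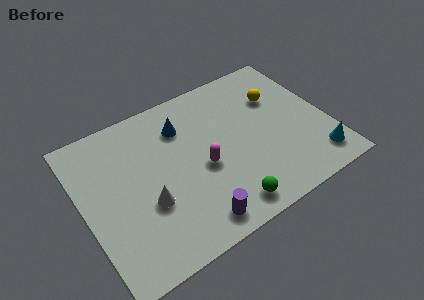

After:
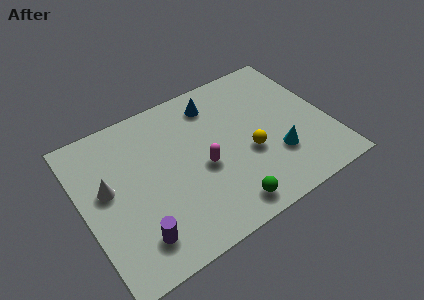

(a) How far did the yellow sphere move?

2.8

From (8.8, 5.2) to (7.1, 3.0), the yellow sphere covered √(1.7² + 2.2²) ≈ 2.8 units.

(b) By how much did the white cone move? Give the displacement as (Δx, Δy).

(-1.5, 1.5)

From the two frames, the white cone sits at roughly (2.6, 2.8) before and (1.1, 4.3) after.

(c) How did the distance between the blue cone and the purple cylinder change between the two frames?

+1.6

The distance was about 4.7 in the first image and 6.3 in the second, so they moved 1.6 units further apart.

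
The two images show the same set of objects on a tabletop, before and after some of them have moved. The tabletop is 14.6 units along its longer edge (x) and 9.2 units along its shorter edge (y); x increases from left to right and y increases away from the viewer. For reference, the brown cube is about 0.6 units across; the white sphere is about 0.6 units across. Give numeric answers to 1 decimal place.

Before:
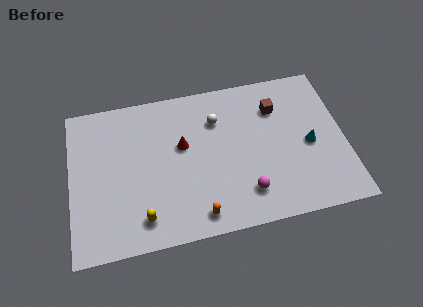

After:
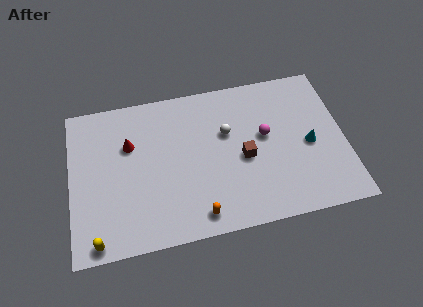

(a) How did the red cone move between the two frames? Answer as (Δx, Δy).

(-2.8, 0.6)

From the two frames, the red cone sits at roughly (6.0, 5.5) before and (3.2, 6.1) after.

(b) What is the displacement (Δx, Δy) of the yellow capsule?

(-2.4, -0.8)

From the two frames, the yellow capsule sits at roughly (3.7, 1.6) before and (1.3, 0.8) after.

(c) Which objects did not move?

the cyan cone and the orange capsule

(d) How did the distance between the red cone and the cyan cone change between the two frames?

+2.9

Before: roughly 6.8 units apart; after: 9.7. That's 2.9 units further apart.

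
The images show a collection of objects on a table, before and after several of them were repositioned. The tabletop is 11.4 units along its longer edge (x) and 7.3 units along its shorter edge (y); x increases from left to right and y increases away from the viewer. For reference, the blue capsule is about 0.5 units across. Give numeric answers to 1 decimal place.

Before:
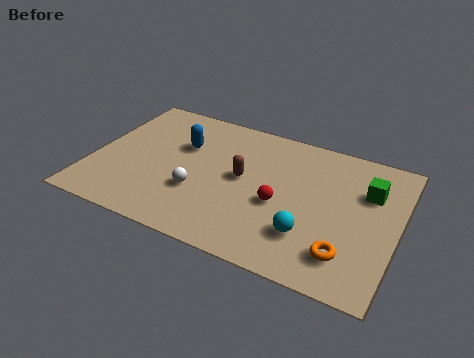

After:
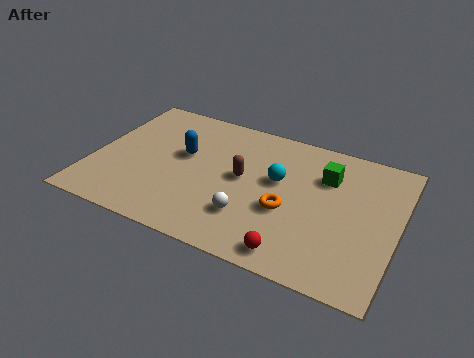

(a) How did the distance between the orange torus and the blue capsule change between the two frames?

-2.9

Before: roughly 7.2 units apart; after: 4.3. That's 2.9 units closer together.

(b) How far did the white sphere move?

2.1

The white sphere moved from about (4.1, 2.5) to (6.1, 2.0), a distance of √(2.0² + 0.5²) ≈ 2.1.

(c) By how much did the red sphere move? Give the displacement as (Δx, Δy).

(0.8, -2.2)

The red sphere started near (7.1, 3.1) and ended near (7.9, 0.9).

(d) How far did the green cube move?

1.6

The green cube moved from about (10.2, 5.0) to (8.6, 5.2), a distance of √(1.6² + 0.2²) ≈ 1.6.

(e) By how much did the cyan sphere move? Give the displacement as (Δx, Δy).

(-1.4, 2.3)

The cyan sphere was at about (8.3, 2.0) and moved to about (6.9, 4.3).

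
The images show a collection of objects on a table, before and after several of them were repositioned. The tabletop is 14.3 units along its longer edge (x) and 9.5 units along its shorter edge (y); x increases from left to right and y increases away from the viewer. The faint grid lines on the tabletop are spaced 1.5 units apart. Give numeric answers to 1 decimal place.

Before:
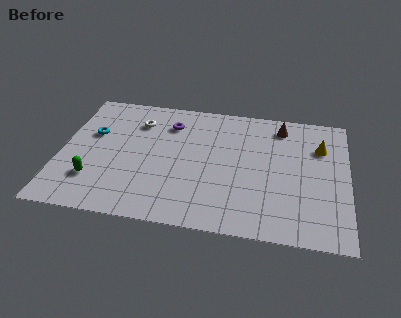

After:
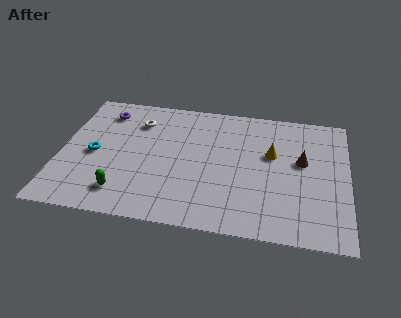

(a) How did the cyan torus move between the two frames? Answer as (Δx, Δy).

(0.2, -1.5)

From the two frames, the cyan torus sits at roughly (1.5, 5.9) before and (1.7, 4.4) after.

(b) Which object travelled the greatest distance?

the purple torus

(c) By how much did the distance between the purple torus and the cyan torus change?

-0.7

Before: roughly 4.0 units apart; after: 3.3. That's 0.7 units closer together.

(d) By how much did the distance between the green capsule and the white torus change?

+0.3

Before: roughly 5.1 units apart; after: 5.4. That's 0.3 units further apart.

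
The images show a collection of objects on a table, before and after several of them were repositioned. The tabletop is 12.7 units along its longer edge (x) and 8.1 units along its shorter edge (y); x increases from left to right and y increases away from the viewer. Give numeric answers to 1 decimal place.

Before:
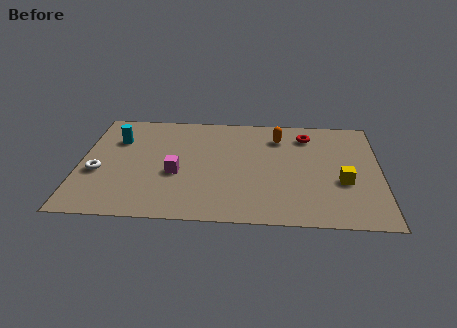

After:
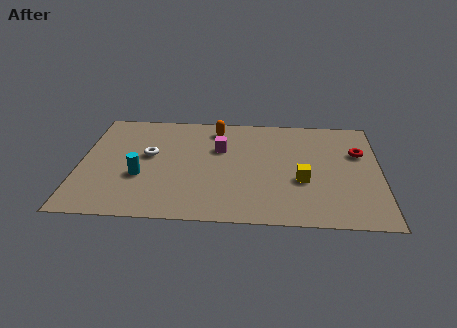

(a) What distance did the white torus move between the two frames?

2.5

The white torus was near (0.8, 3.2) before and (2.9, 4.6) after, so it travelled √(2.1² + 1.4²) ≈ 2.5 units.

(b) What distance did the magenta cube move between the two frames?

2.7

From (4.1, 3.3) to (5.9, 5.3), the magenta cube covered √(1.8² + 2.0²) ≈ 2.7 units.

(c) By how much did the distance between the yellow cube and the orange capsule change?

+1.0

Before: roughly 4.2 units apart; after: 5.2. That's 1.0 units further apart.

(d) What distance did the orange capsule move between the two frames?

2.7

From (8.4, 6.3) to (5.7, 6.8), the orange capsule covered √(2.7² + 0.5²) ≈ 2.7 units.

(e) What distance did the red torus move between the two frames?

2.5

From (9.6, 6.5) to (11.8, 5.3), the red torus covered √(2.2² + 1.2²) ≈ 2.5 units.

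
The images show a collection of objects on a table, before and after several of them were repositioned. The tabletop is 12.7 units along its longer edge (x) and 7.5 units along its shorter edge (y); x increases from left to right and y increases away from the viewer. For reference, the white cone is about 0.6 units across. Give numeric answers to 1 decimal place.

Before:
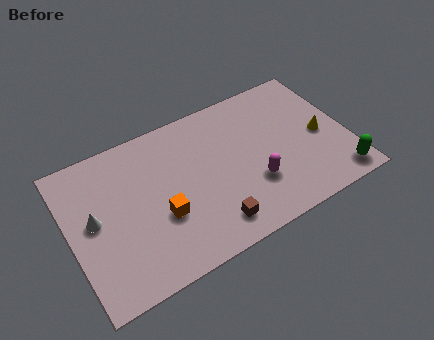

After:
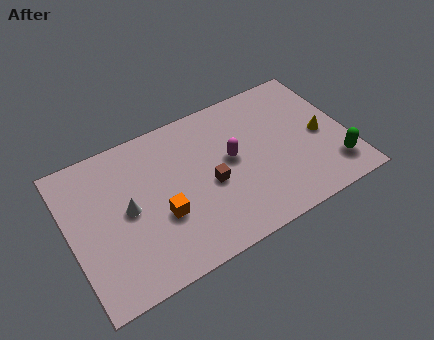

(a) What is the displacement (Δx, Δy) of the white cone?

(1.5, -0.2)

The white cone started near (1.1, 4.0) and ended near (2.6, 3.8).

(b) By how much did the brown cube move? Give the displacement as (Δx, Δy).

(0.2, 2.0)

The brown cube started near (6.1, 1.3) and ended near (6.3, 3.3).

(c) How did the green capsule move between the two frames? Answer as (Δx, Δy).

(-0.1, 0.6)

From the two frames, the green capsule sits at roughly (11.9, 1.0) before and (11.8, 1.6) after.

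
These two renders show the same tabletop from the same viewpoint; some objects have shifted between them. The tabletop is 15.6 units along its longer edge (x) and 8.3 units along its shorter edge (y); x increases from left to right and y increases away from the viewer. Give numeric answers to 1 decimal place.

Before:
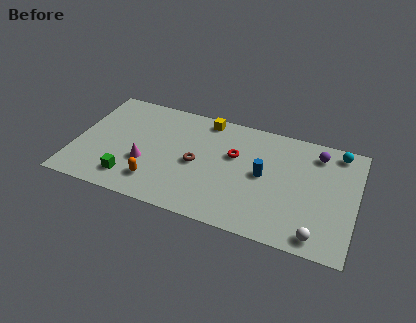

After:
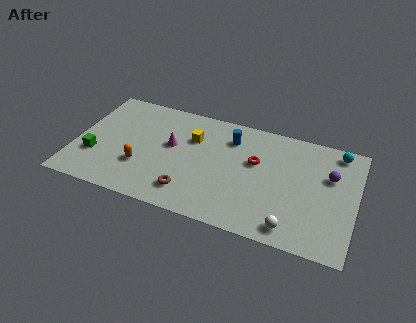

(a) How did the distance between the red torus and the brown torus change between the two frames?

+2.4

They were about 2.4 units apart before and 4.8 after — 2.4 units further apart.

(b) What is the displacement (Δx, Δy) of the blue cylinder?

(-2.0, 2.1)

From the two frames, the blue cylinder sits at roughly (10.5, 4.3) before and (8.5, 6.4) after.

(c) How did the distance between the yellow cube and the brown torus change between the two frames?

+0.5

Before: roughly 3.5 units apart; after: 4.0. That's 0.5 units further apart.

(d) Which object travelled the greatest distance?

the blue cylinder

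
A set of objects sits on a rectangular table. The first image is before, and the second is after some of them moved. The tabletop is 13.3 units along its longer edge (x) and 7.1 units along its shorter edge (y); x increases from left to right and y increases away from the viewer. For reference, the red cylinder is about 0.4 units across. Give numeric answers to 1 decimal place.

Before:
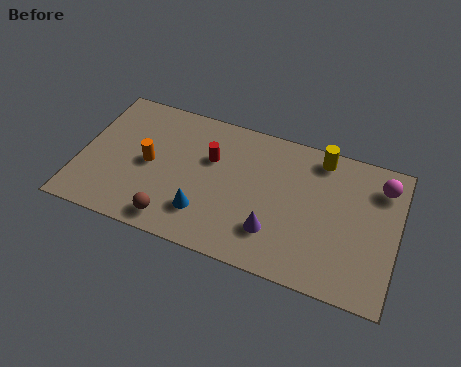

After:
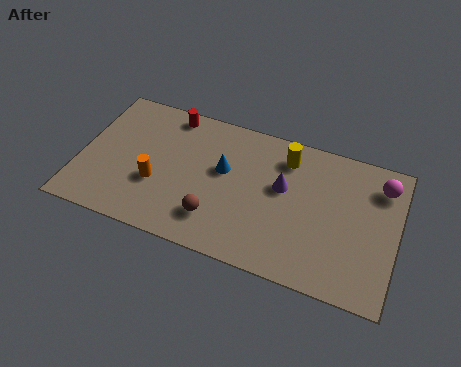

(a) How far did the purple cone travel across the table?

2.3

From (8.3, 1.9) to (8.5, 4.2), the purple cone covered √(0.2² + 2.3²) ≈ 2.3 units.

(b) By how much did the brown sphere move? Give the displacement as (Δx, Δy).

(1.7, 0.7)

From the two frames, the brown sphere sits at roughly (4.2, 1.0) before and (5.9, 1.7) after.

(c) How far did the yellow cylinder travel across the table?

1.5

The yellow cylinder moved from about (9.9, 6.2) to (8.5, 5.7), a distance of √(1.4² + 0.5²) ≈ 1.5.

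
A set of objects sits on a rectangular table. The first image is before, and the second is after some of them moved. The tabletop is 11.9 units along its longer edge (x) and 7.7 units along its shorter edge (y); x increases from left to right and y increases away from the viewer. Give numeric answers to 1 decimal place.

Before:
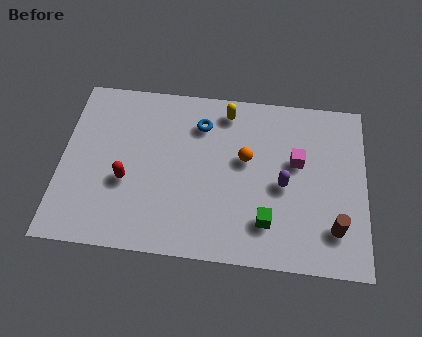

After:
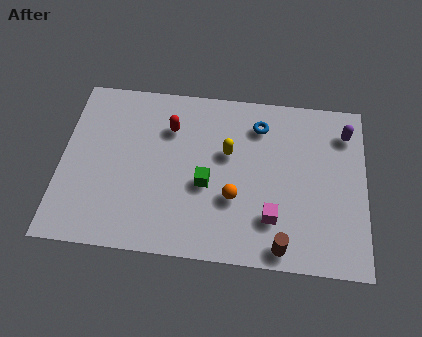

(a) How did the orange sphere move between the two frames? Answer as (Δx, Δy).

(-0.4, -1.8)

The orange sphere started near (7.2, 4.5) and ended near (6.8, 2.7).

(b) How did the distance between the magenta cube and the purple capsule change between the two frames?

+3.8

They were about 1.2 units apart before and 5.0 after — 3.8 units further apart.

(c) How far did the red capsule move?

3.1

The red capsule was near (2.6, 3.0) before and (4.2, 5.6) after, so it travelled √(1.6² + 2.6²) ≈ 3.1 units.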